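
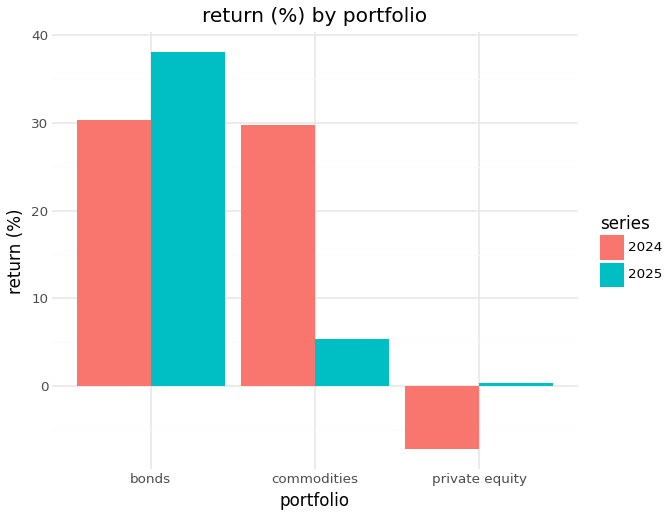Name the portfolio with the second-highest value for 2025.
Top 3 for 2025: bonds ≈ 40, commodities ≈ 5, private equity ≈ 0.

commodities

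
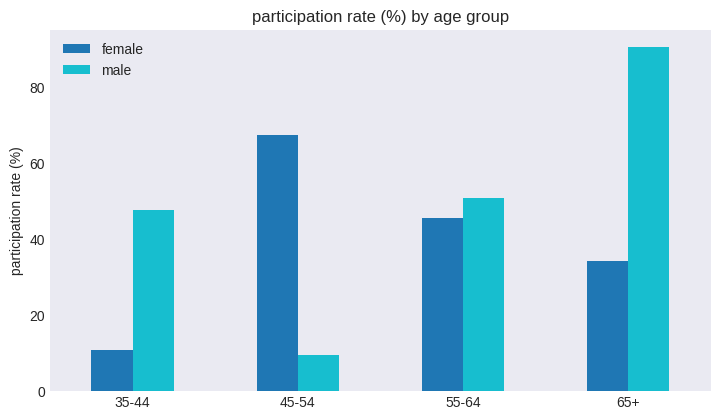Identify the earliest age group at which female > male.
45-54

35-44: female ≈ 10 vs male ≈ 50 (not yet); 45-54: female ≈ 70 vs male ≈ 10 (first crossover).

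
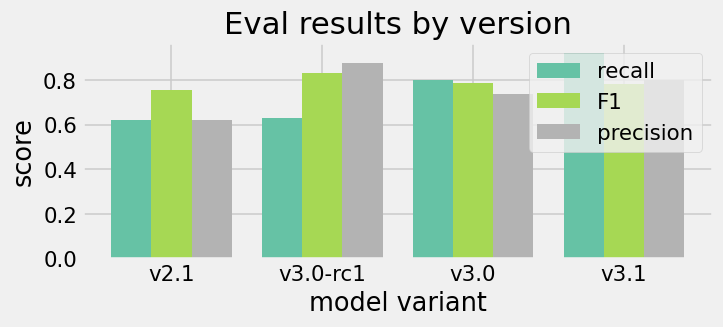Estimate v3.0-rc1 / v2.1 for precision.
v3.0-rc1 ≈ 0.9, v2.1 ≈ 0.6; 0.9/0.6 ≈ 1.5.

≈ 1.5×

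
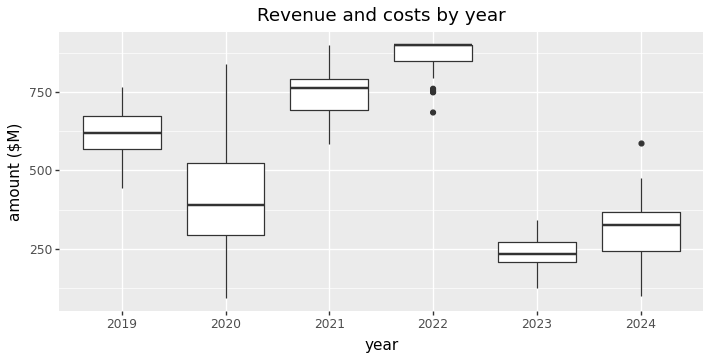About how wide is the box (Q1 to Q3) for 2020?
≈ 200

Q3 ≈ 500, Q1 ≈ 300; IQR ≈ 200.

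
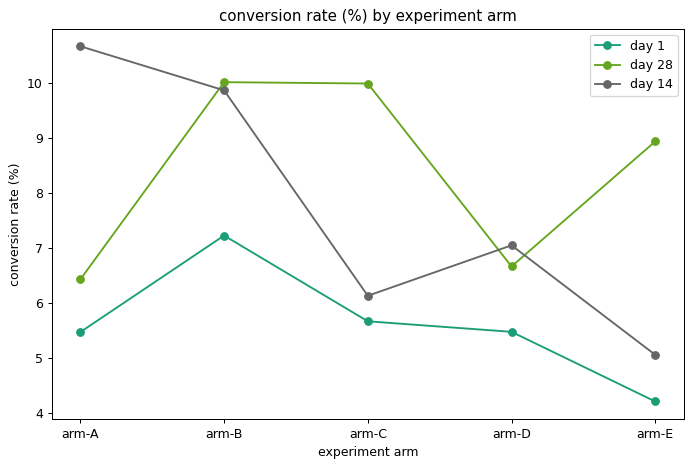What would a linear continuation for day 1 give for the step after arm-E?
Last three: 6, 5, 4 → slope ≈ -1/step → next ≈ 3.

≈ 3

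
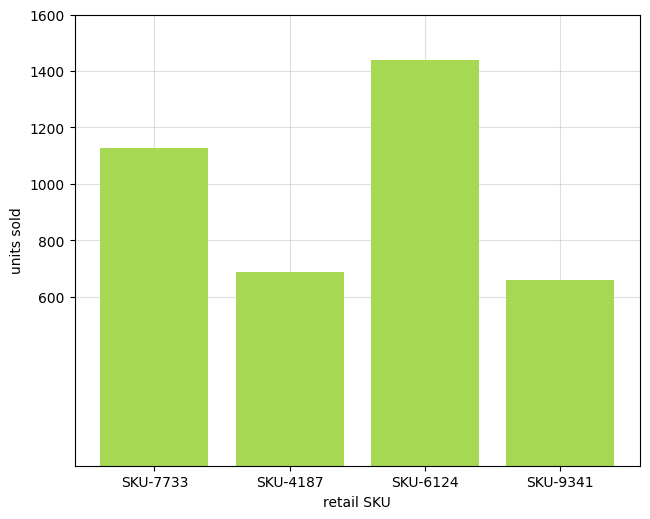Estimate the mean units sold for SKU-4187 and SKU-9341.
≈ 600

(600 + 600) / 2 ≈ 600.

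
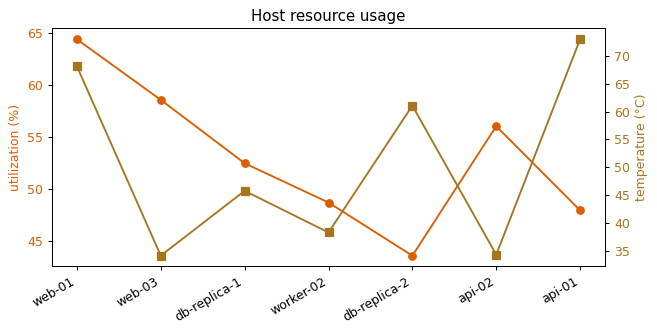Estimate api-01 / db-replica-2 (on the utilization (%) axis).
api-01 ≈ 48, db-replica-2 ≈ 44; 48/44 ≈ 1.09.

≈ 1.09×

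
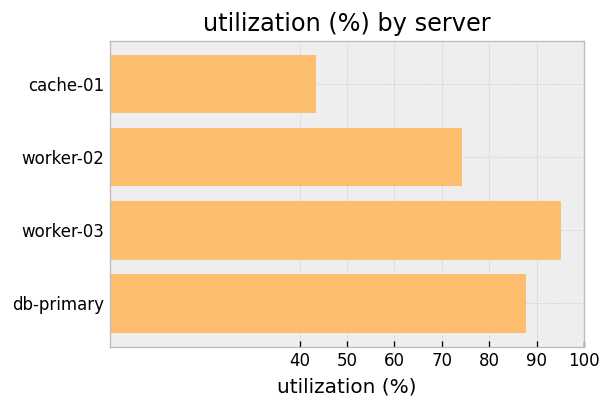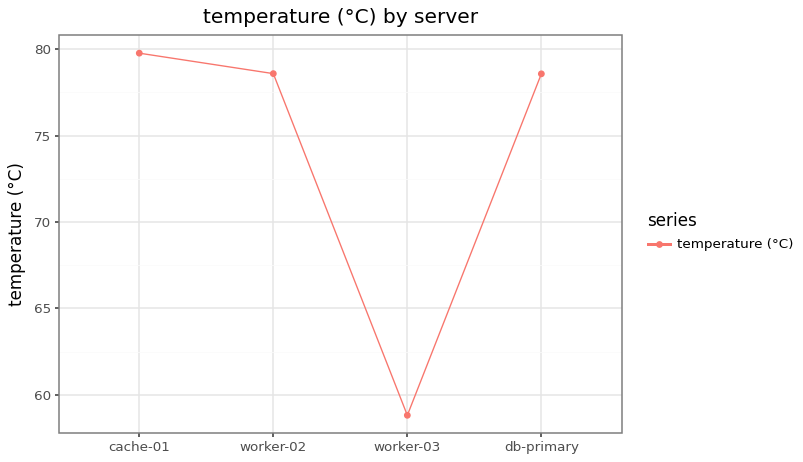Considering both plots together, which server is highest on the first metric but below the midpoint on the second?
Chart 2 median temperature (°C) ≈ 80; below-median servers: worker-03, db-primary. Among those, worker-03 has the highest utilization (%) (≈ 100).

worker-03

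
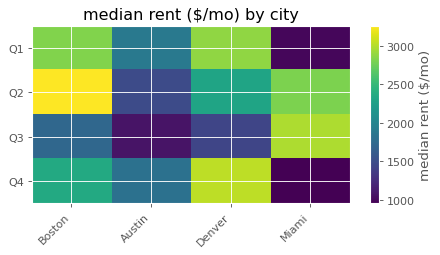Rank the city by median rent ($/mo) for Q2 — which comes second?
Top 3 for Q2: Boston ≈ 3200, Miami ≈ 2800, Denver ≈ 2400.

Miami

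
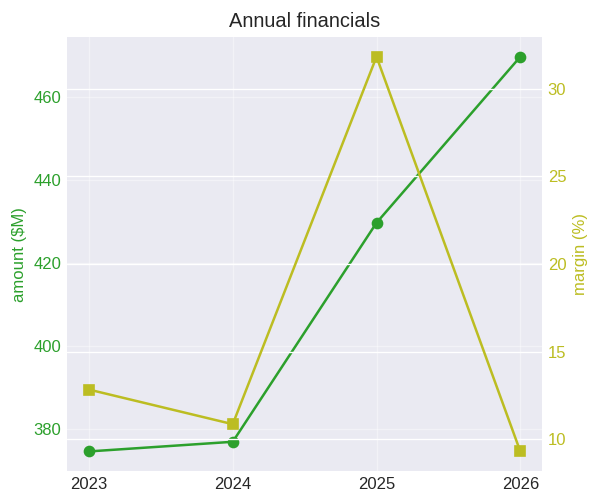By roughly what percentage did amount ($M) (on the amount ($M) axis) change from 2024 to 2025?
≈ +13.2%

2024 ≈ 380, 2025 ≈ 430; (430 − 380) / 380 ≈ +13.2%.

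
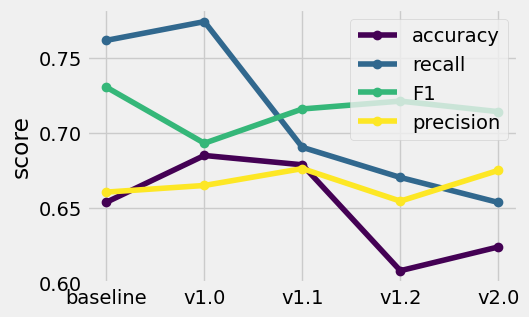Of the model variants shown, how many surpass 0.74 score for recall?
Above 0.74: baseline, v1.0.

2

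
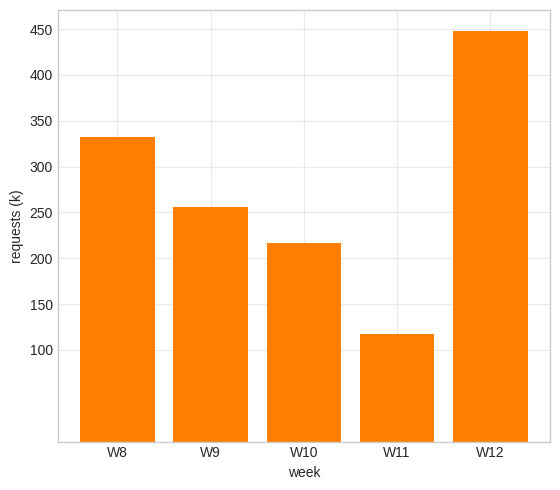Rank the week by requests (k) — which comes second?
W8

Top 3: W12 ≈ 450, W8 ≈ 350, W9 ≈ 250.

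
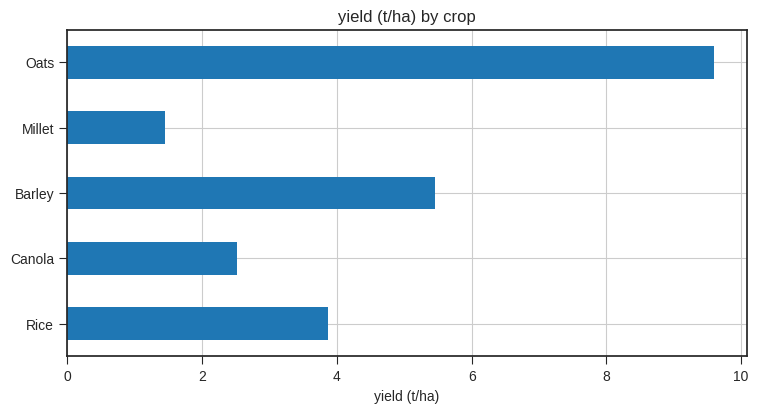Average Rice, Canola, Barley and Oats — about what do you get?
≈ 6

(4 + 3 + 5 + 10) / 4 ≈ 6.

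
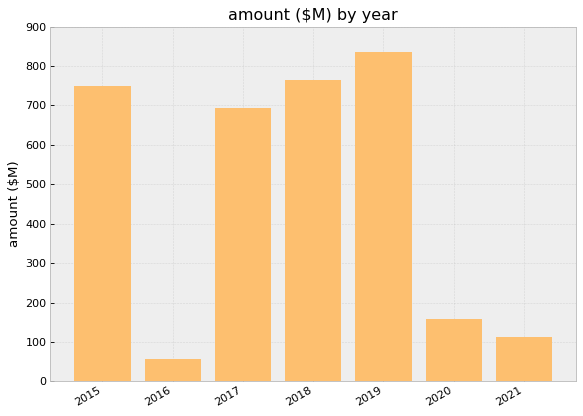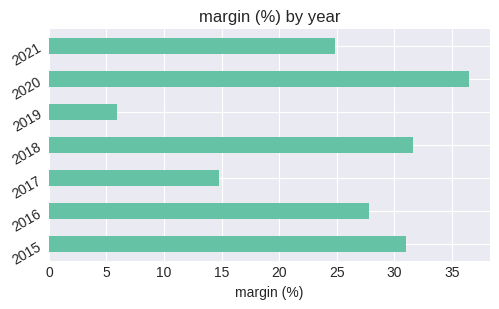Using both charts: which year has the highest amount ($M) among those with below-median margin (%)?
Chart 2 median margin (%) ≈ 30; below-median years: 2017, 2019, 2021. Among those, 2019 has the highest amount ($M) (≈ 800).

2019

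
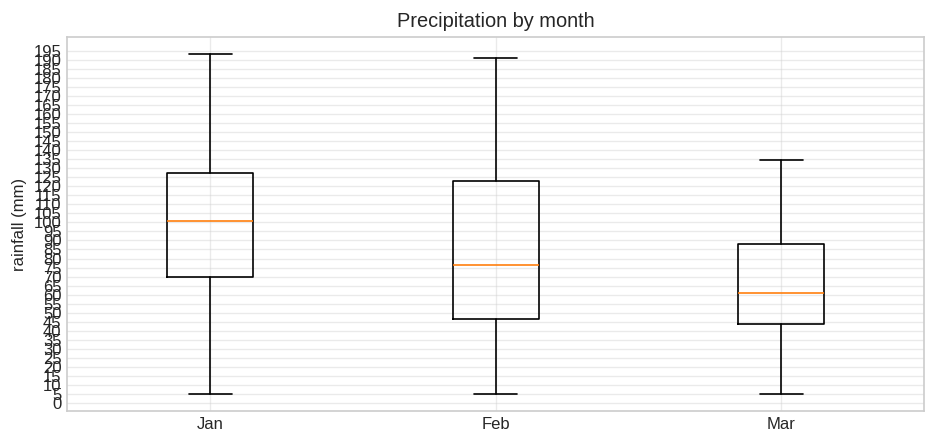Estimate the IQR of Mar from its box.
≈ 45

Q3 ≈ 90, Q1 ≈ 45; IQR ≈ 45.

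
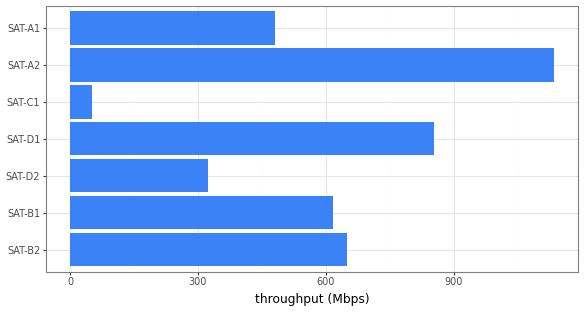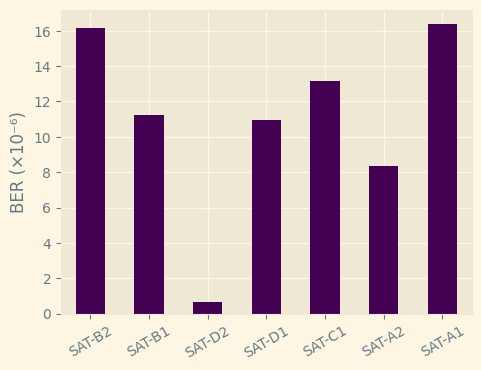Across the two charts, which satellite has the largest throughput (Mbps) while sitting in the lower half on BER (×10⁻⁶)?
Chart 2 median BER (×10⁻⁶) ≈ 12; below-median satellites: SAT-D2, SAT-D1, SAT-A2. Among those, SAT-A2 has the highest throughput (Mbps) (≈ 1200).

SAT-A2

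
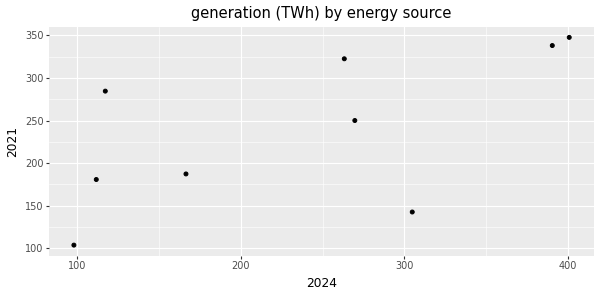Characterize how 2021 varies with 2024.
Points are positively correlated; moderate (|r| ≈ 0.6).

positive, moderate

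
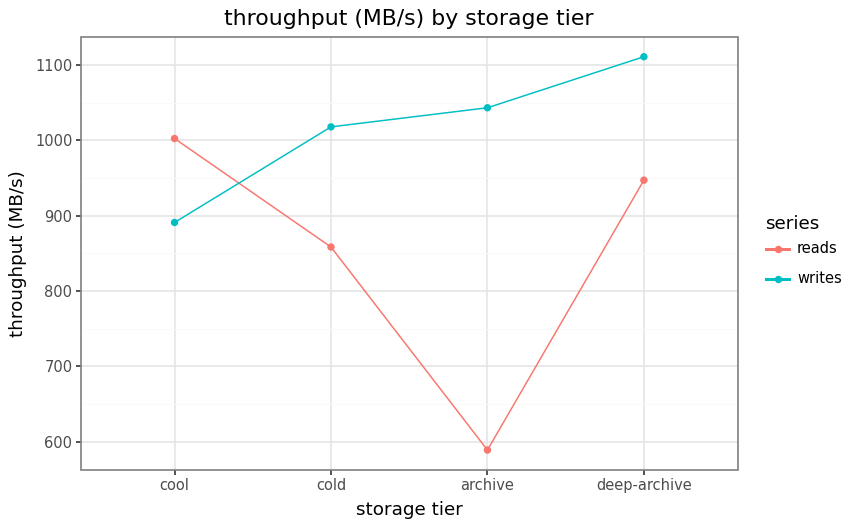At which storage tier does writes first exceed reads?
cool: writes ≈ 900 vs reads ≈ 1000 (not yet); cold: writes ≈ 1000 vs reads ≈ 850 (first crossover).

cold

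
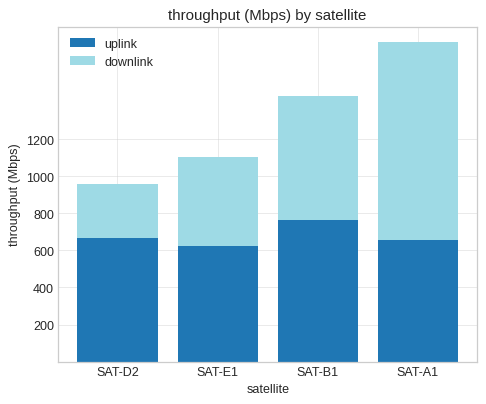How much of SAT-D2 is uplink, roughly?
uplink top ≈ 600, bottom ≈ 0; segment ≈ 600.

≈ 600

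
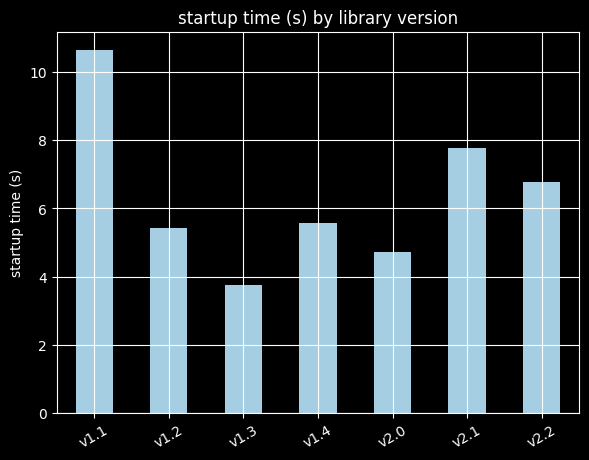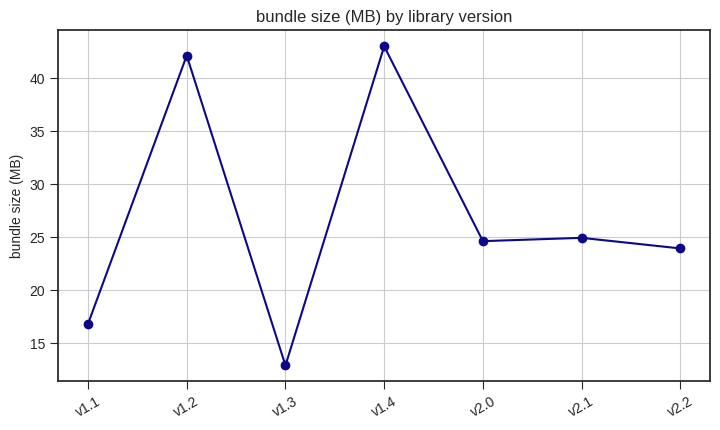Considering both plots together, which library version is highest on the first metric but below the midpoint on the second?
v1.1

Chart 2 median bundle size (MB) ≈ 25; below-median library versions: v1.1, v1.3, v2.2. Among those, v1.1 has the highest startup time (s) (≈ 11).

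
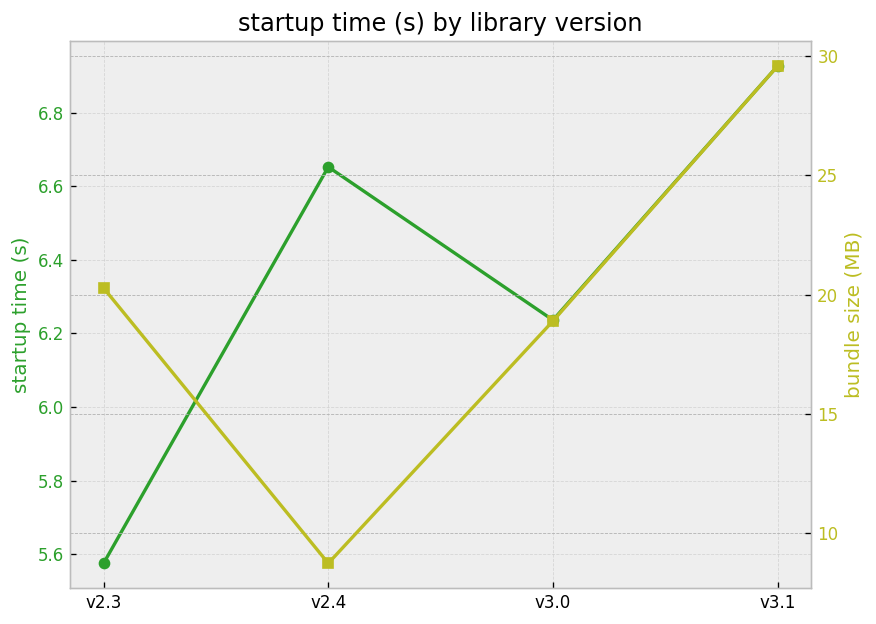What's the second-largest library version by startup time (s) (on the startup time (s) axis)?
v2.4

Top 3 (on the startup time (s) axis): v3.1 ≈ 7.0, v2.4 ≈ 6.6, v3.0 ≈ 6.2.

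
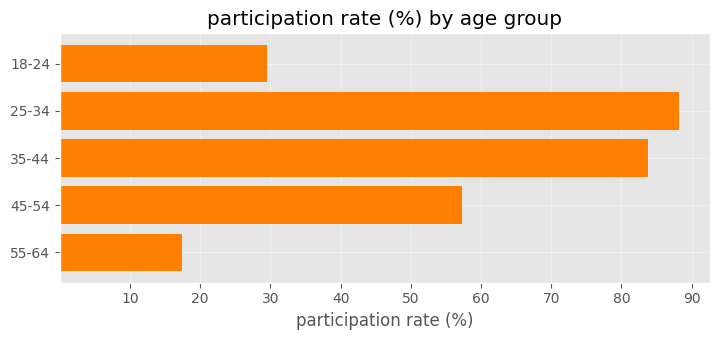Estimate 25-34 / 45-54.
≈ 1.5×

25-34 ≈ 90, 45-54 ≈ 60; 90/60 ≈ 1.5.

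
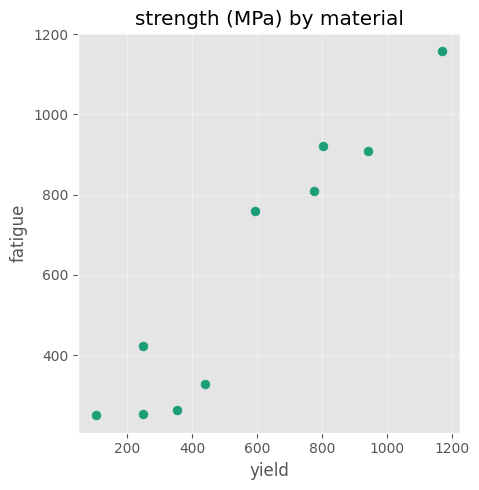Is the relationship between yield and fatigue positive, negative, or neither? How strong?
Points are positively correlated; strong (|r| ≈ 1.0).

positive, strong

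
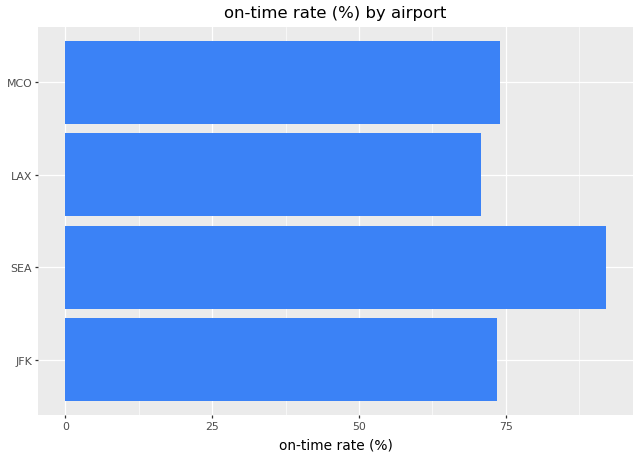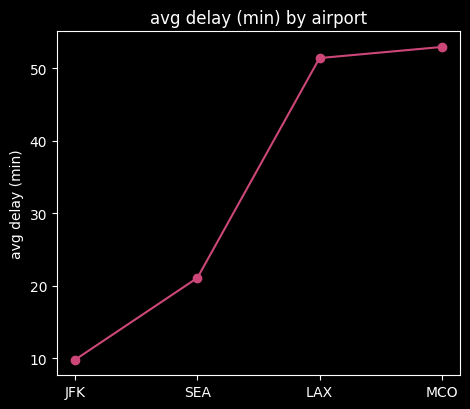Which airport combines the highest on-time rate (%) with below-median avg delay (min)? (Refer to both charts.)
SEA

Chart 2 median avg delay (min) ≈ 35; below-median airports: JFK, SEA. Among those, SEA has the highest on-time rate (%) (≈ 90).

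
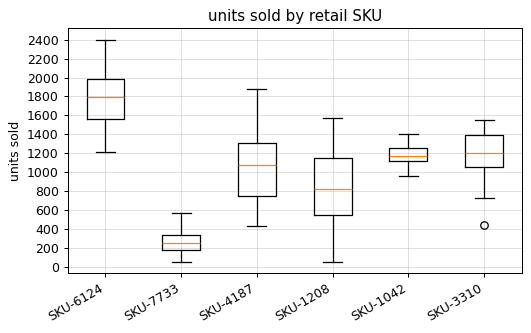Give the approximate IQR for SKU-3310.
Q3 ≈ 1400, Q1 ≈ 1000; IQR ≈ 400.

≈ 400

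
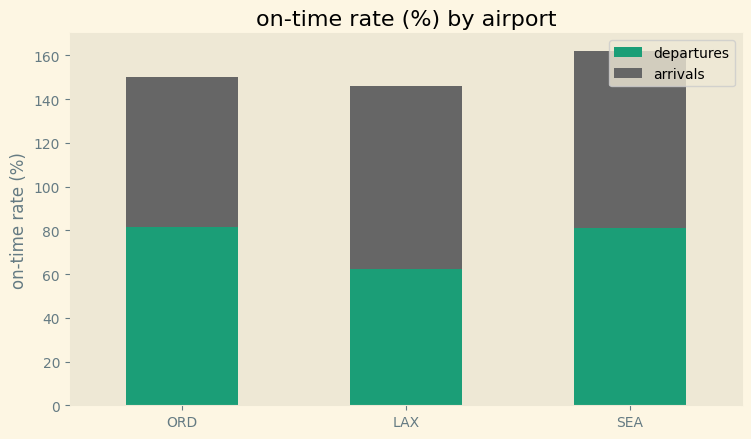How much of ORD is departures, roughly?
departures top ≈ 80, bottom ≈ 0; segment ≈ 80.

≈ 80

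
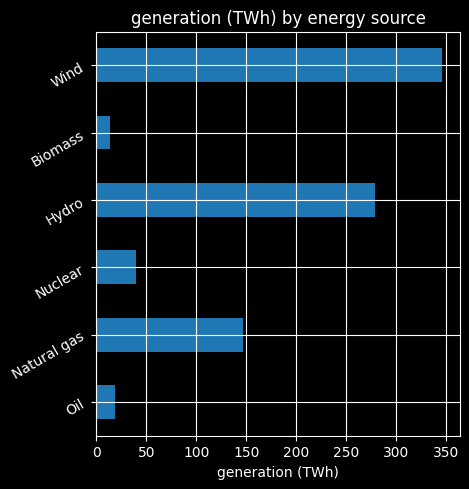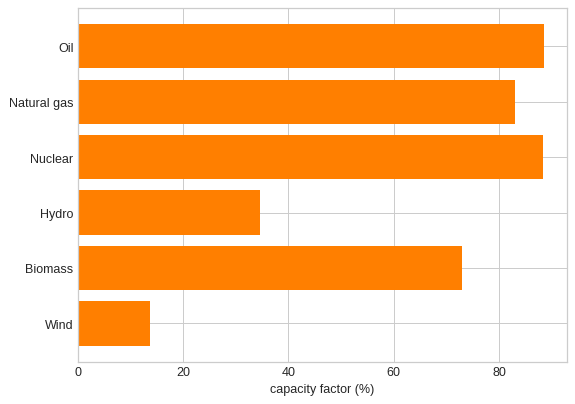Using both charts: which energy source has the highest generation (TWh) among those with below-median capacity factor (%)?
Wind

Chart 2 median capacity factor (%) ≈ 80; below-median energy sources: Hydro, Biomass, Wind. Among those, Wind has the highest generation (TWh) (≈ 350).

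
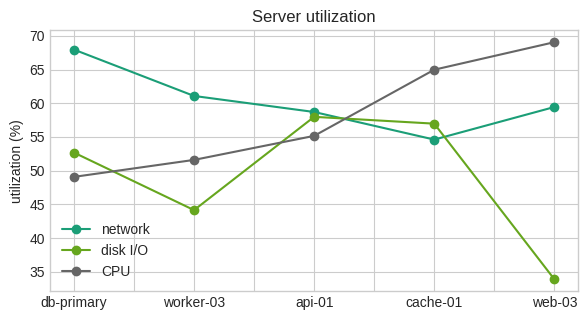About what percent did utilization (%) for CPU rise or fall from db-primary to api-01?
db-primary ≈ 50, api-01 ≈ 55; (55 − 50) / 50 ≈ +10%.

≈ +10%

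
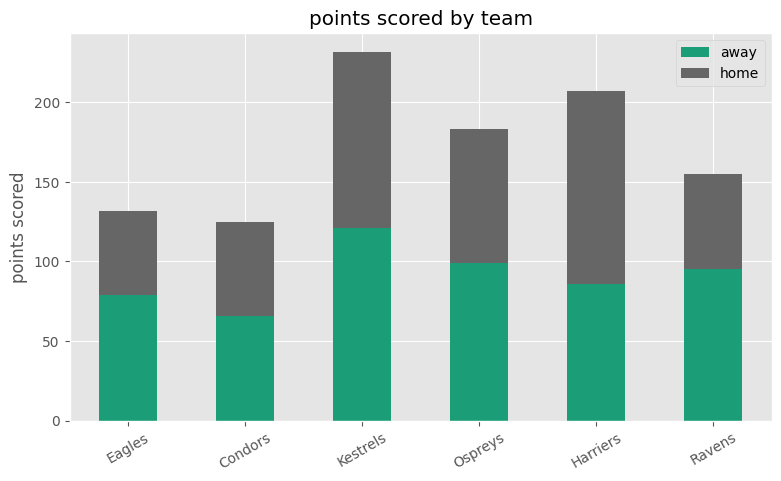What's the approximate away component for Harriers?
≈ 80

away top ≈ 80, bottom ≈ 0; segment ≈ 80.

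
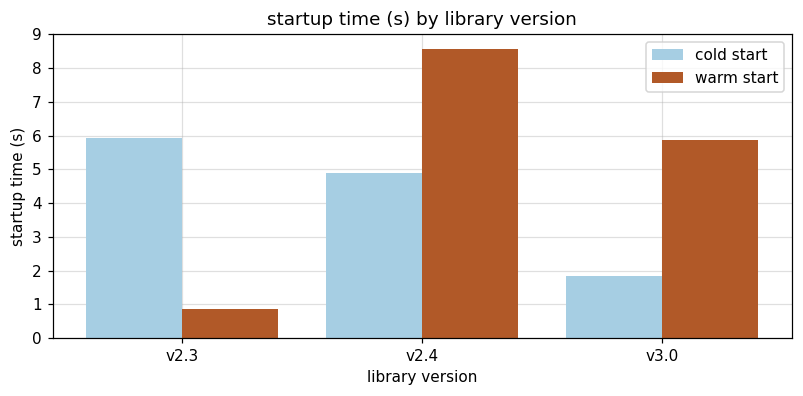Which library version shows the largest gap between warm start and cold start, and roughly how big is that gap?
v2.3: warm start ≈ 1, cold start ≈ 6 → gap ≈ 5. Next-largest (v3.0) is only ≈ 4.

v2.3, ≈ 5 s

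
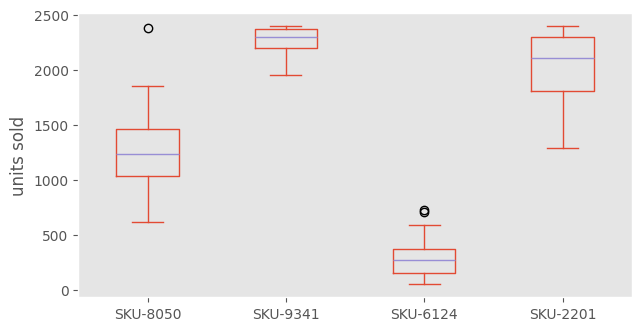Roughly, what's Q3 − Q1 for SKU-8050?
Q3 ≈ 1400, Q1 ≈ 1000; IQR ≈ 400.

≈ 400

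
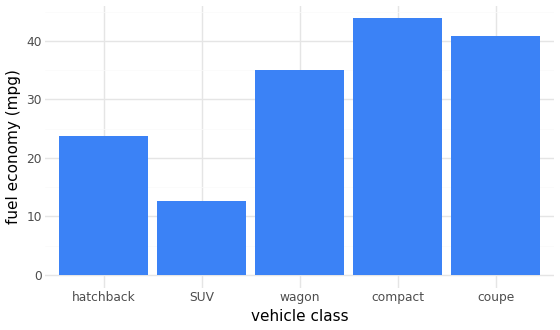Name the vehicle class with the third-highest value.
Top 4: compact ≈ 45, coupe ≈ 40, wagon ≈ 35, hatchback ≈ 25.

wagon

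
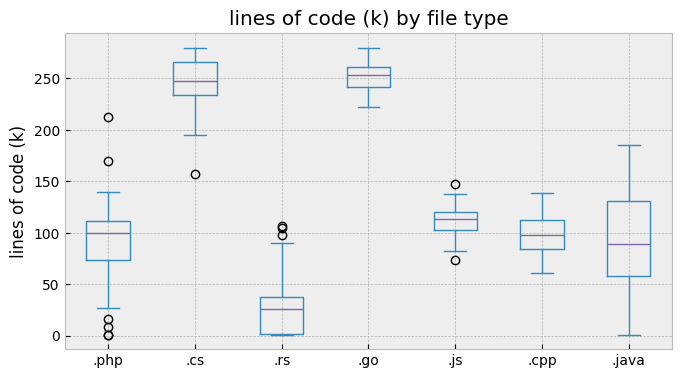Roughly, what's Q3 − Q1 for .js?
Q3 ≈ 120, Q1 ≈ 100; IQR ≈ 20.

≈ 20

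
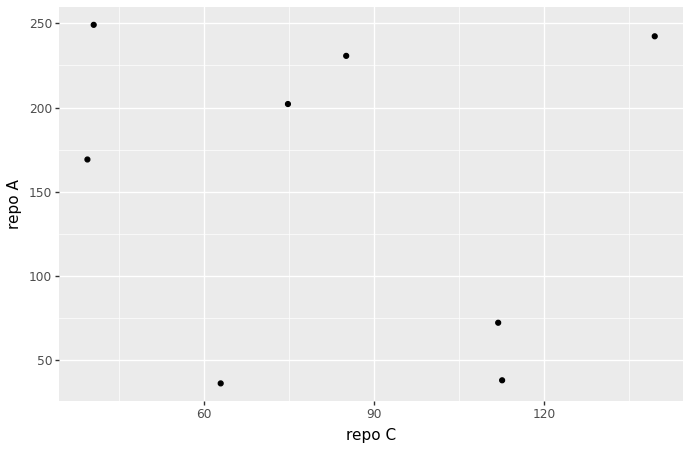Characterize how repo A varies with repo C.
no clear correlation

Points are roughly uncorrelated; weak (|r| ≈ 0.1).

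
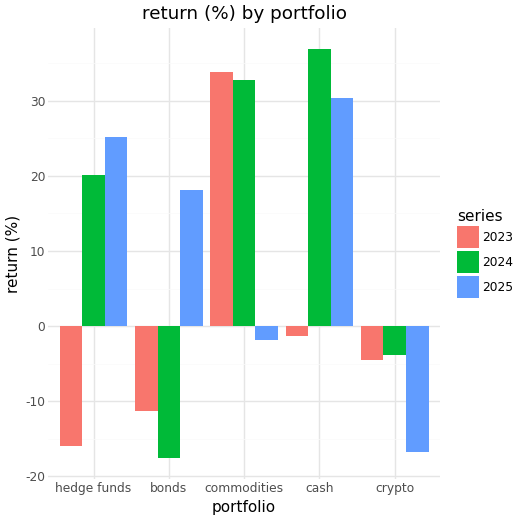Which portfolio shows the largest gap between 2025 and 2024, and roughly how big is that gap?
bonds: 2025 ≈ 20, 2024 ≈ -20 → gap ≈ 40. Next-largest (commodities) is only ≈ 35.

bonds, ≈ 40 %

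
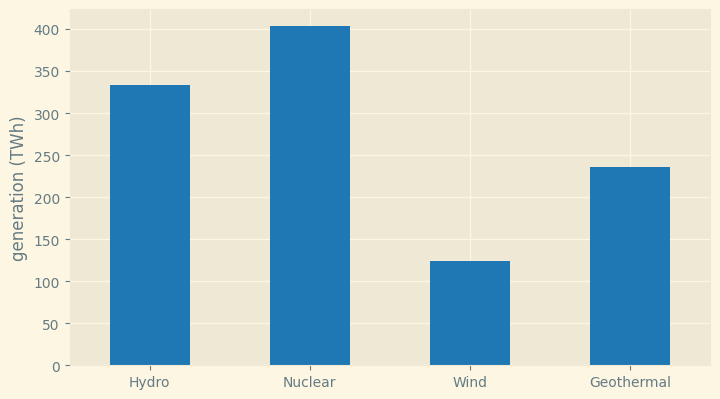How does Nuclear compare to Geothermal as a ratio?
≈ 1.6×

Nuclear ≈ 400, Geothermal ≈ 250; 400/250 ≈ 1.6.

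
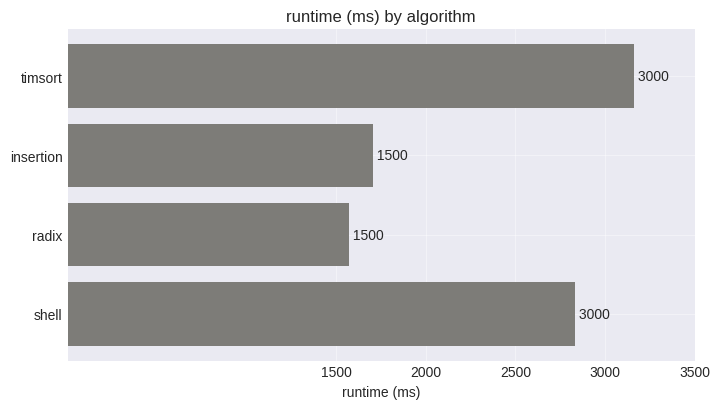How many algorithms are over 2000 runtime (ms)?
2

Above 2000: timsort, shell.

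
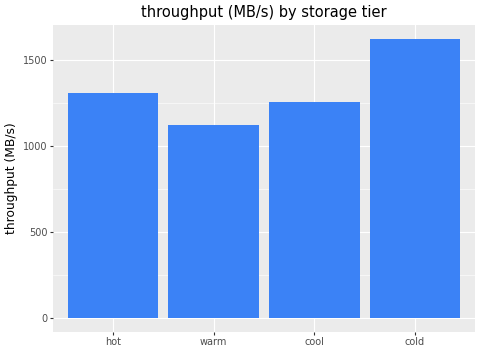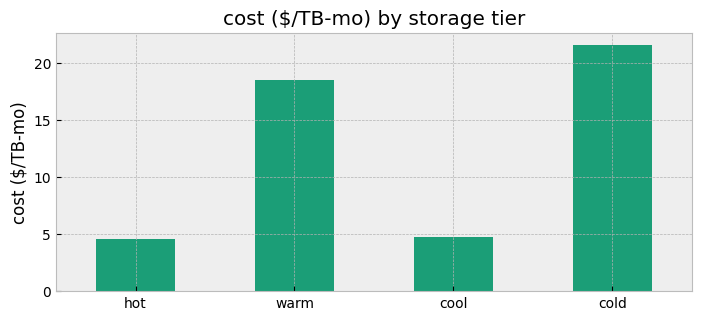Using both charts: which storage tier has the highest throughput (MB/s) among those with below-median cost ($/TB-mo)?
Chart 2 median cost ($/TB-mo) ≈ 12; below-median storage tiers: hot, cool. Among those, hot has the highest throughput (MB/s) (≈ 1400).

hot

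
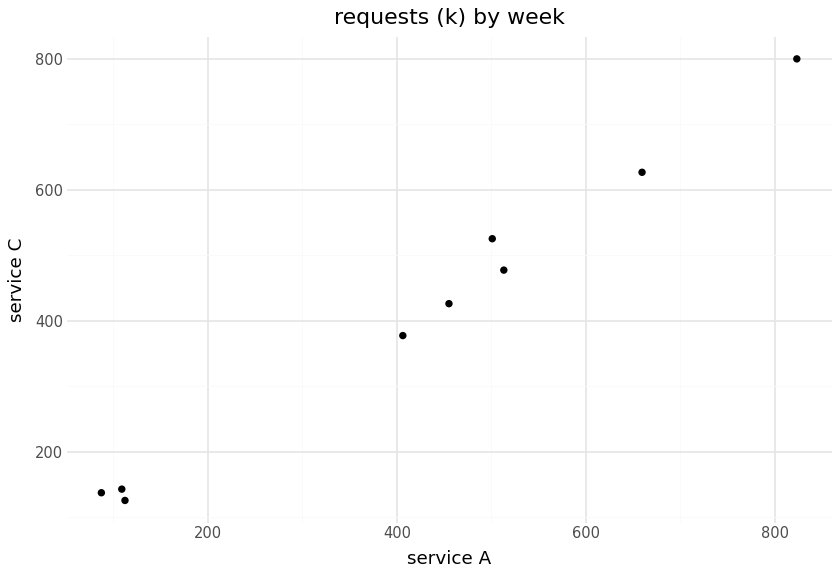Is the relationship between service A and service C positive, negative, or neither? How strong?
Points are positively correlated; strong (|r| ≈ 1.0).

positive, strong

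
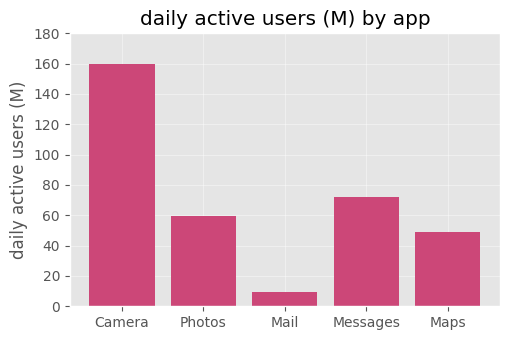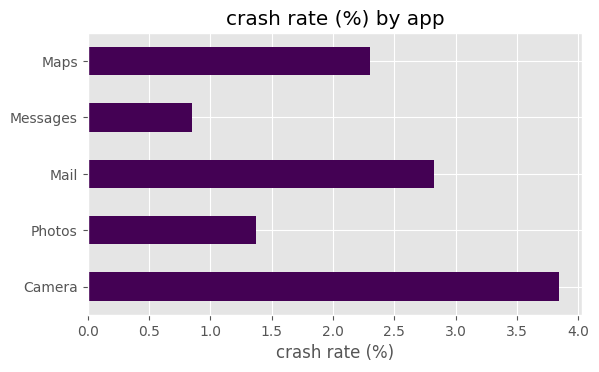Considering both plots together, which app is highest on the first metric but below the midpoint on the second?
Messages

Chart 2 median crash rate (%) ≈ 2.5; below-median apps: Photos, Messages. Among those, Messages has the highest daily active users (M) (≈ 80).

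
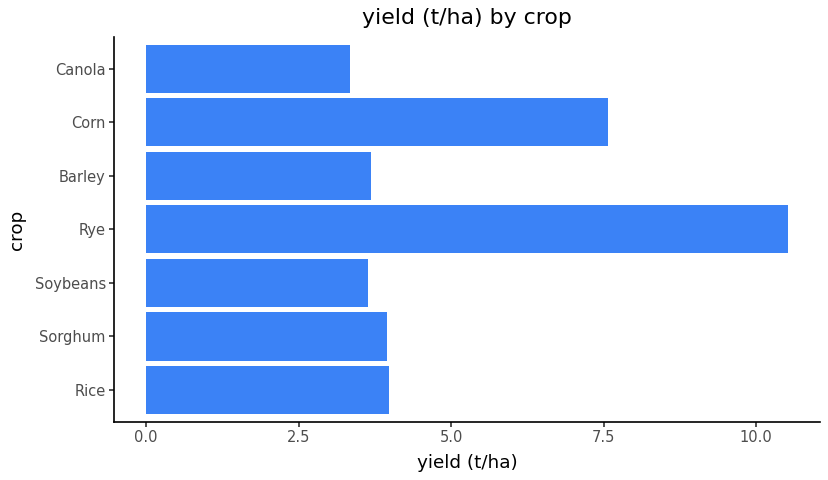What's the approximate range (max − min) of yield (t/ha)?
≈ 8

Max Rye ≈ 11, min Canola ≈ 3; range ≈ 8.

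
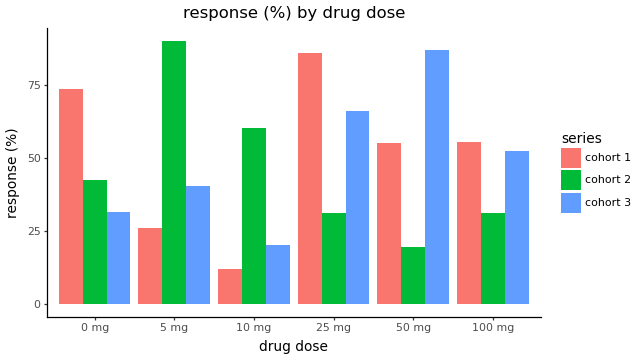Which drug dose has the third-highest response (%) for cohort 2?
Top 4 for cohort 2: 5 mg ≈ 90, 10 mg ≈ 60, 0 mg ≈ 40, 100 mg ≈ 30.

0 mg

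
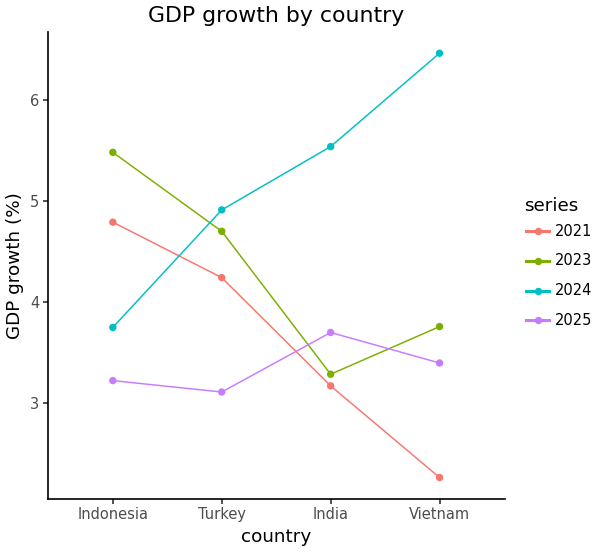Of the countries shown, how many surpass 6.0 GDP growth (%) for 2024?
Above 6.0: Vietnam.

1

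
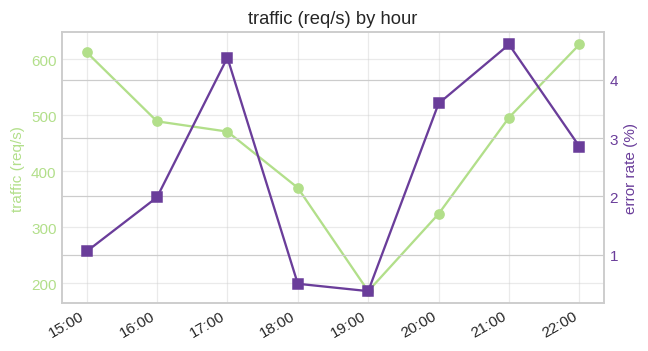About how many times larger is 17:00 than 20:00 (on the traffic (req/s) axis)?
≈ 1.5×

17:00 ≈ 450, 20:00 ≈ 300; 450/300 ≈ 1.5.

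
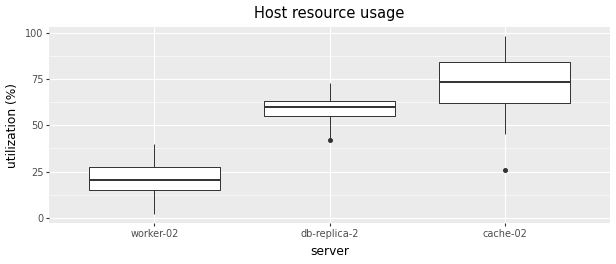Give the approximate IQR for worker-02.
≈ 10

Q3 ≈ 25, Q1 ≈ 15; IQR ≈ 10.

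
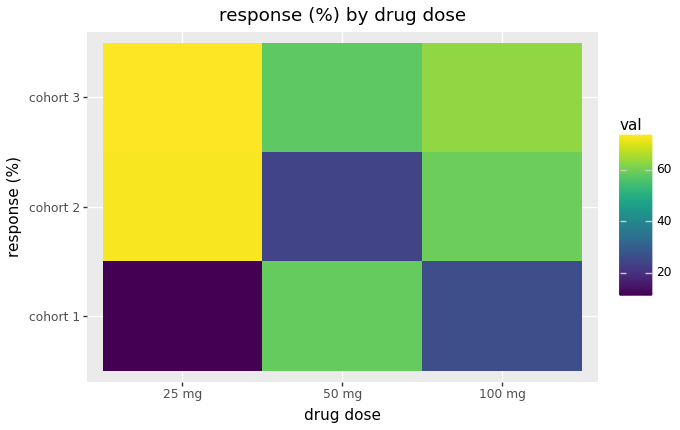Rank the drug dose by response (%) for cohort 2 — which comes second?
100 mg

Top 3 for cohort 2: 25 mg ≈ 70, 100 mg ≈ 60, 50 mg ≈ 20.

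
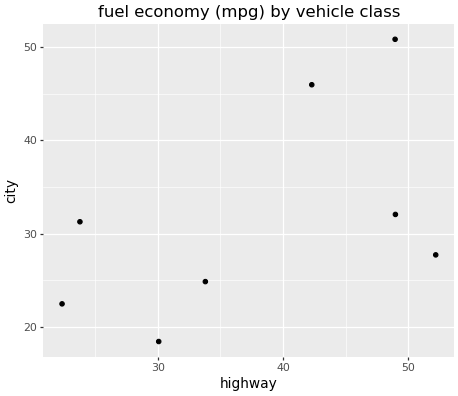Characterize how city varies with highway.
Points are positively correlated; moderate (|r| ≈ 0.5).

positive, moderate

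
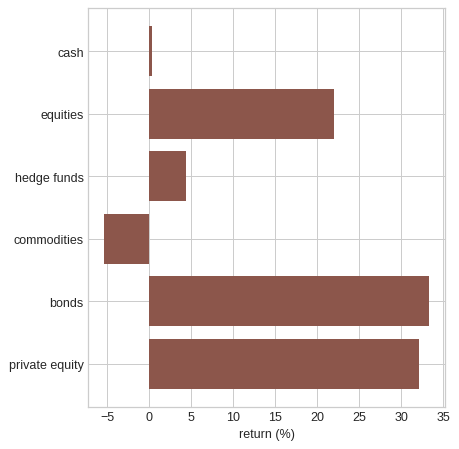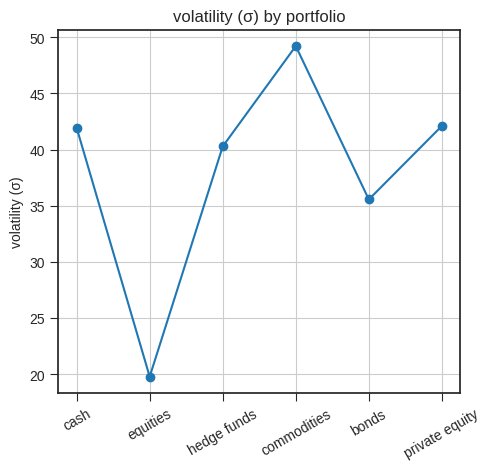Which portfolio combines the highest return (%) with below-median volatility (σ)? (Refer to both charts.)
bonds

Chart 2 median volatility (σ) ≈ 40; below-median portfolios: equities, hedge funds, bonds. Among those, bonds has the highest return (%) (≈ 35).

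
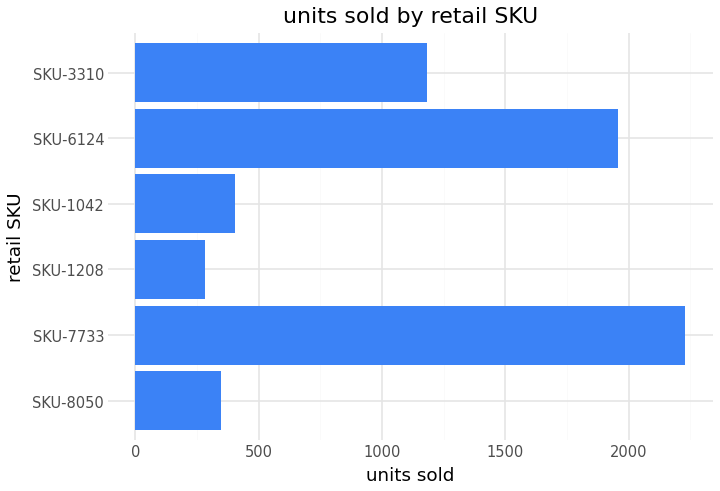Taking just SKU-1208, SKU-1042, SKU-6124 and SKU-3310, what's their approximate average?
≈ 950

(200 + 400 + 2000 + 1200) / 4 ≈ 950.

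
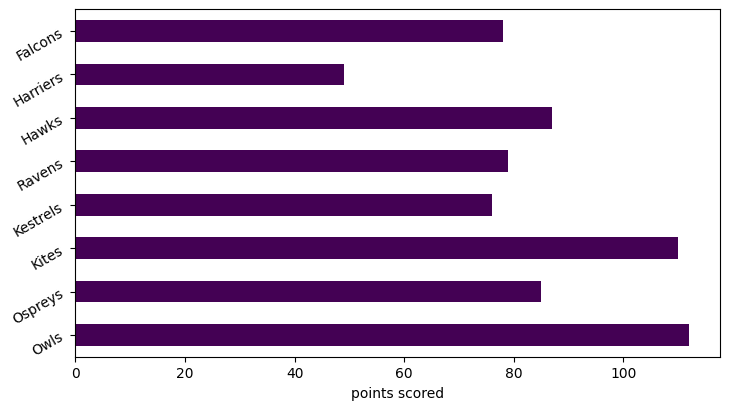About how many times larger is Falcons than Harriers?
≈ 1.6×

Falcons ≈ 80, Harriers ≈ 50; 80/50 ≈ 1.6.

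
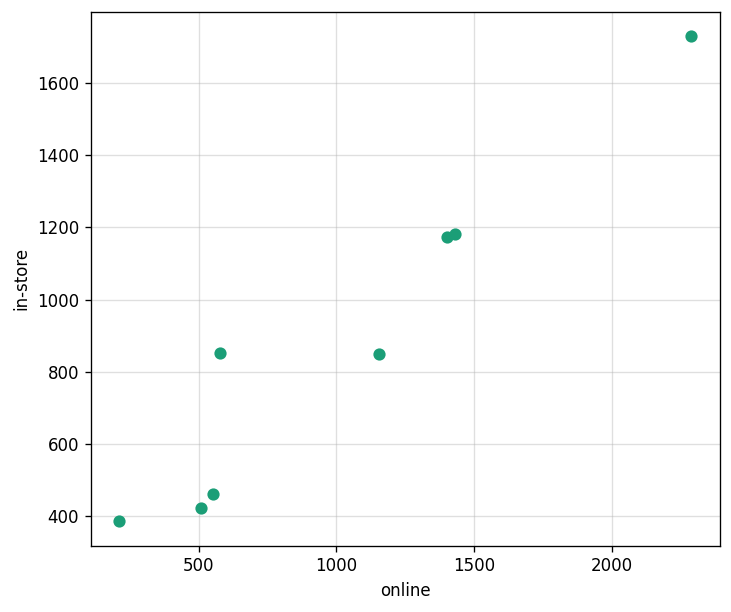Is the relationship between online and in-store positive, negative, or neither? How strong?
Points are positively correlated; strong (|r| ≈ 1.0).

positive, strong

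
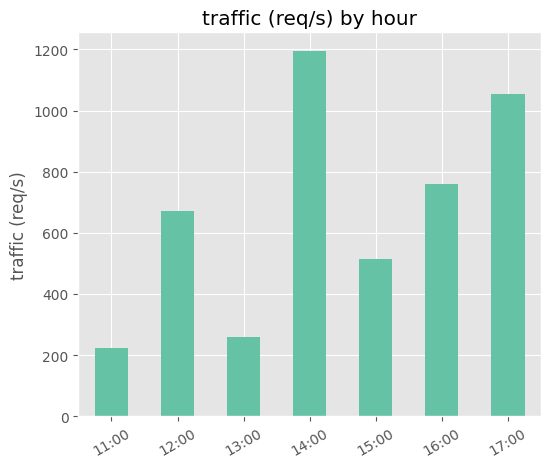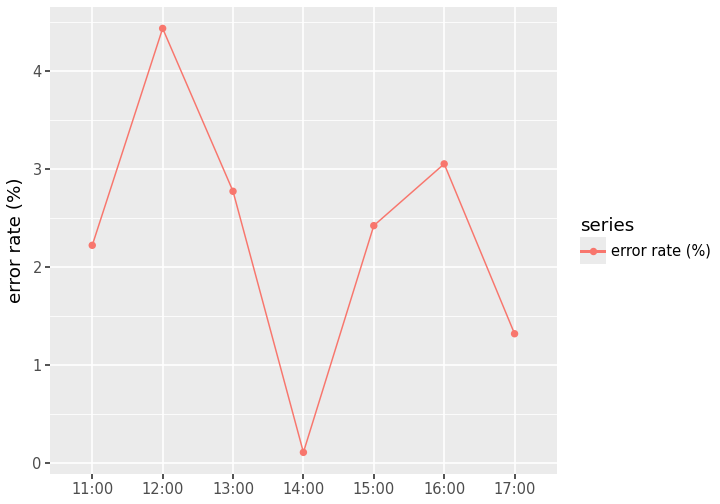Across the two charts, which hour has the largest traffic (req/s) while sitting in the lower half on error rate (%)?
Chart 2 median error rate (%) ≈ 2.5; below-median hours: 11:00, 14:00, 17:00. Among those, 14:00 has the highest traffic (req/s) (≈ 1200).

14:00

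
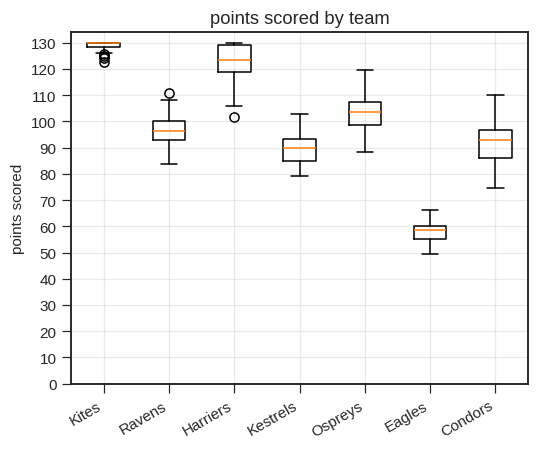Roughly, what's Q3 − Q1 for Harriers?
≈ 10

Q3 ≈ 130, Q1 ≈ 120; IQR ≈ 10.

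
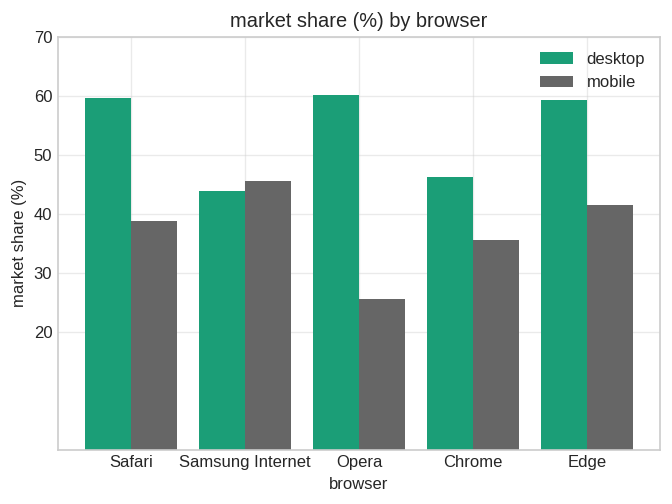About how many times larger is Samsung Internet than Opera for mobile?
≈ 1.67×

Samsung Internet ≈ 50, Opera ≈ 30; 50/30 ≈ 1.67.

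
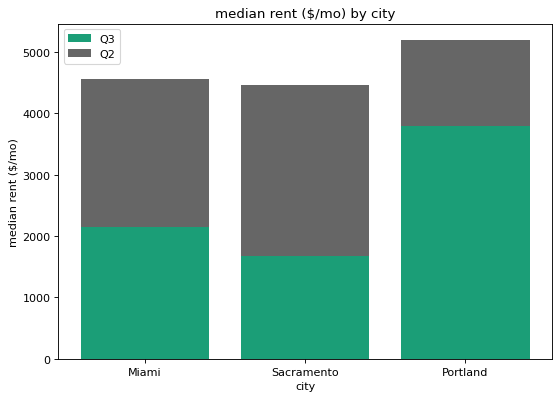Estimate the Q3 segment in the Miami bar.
≈ 2000

Q3 top ≈ 2000, bottom ≈ 0; segment ≈ 2000.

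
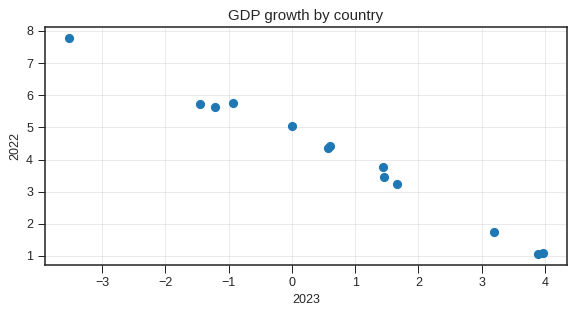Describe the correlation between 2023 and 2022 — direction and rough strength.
Points are negatively correlated; strong (|r| ≈ 1.0).

negative, strong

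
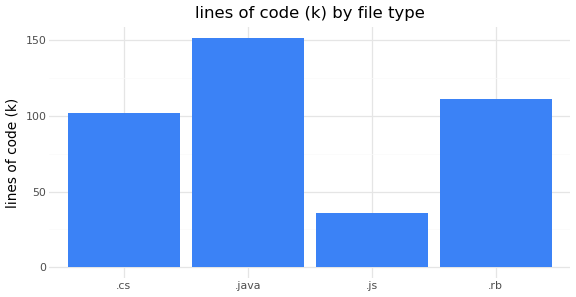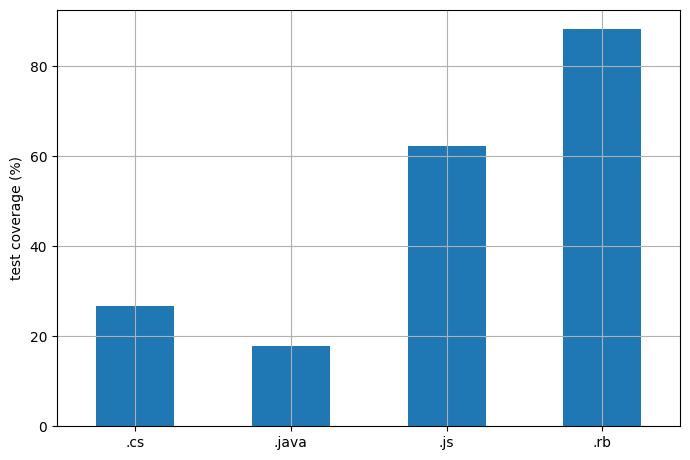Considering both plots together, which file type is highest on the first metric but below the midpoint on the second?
.java

Chart 2 median test coverage (%) ≈ 40; below-median file types: .cs, .java. Among those, .java has the highest lines of code (k) (≈ 160).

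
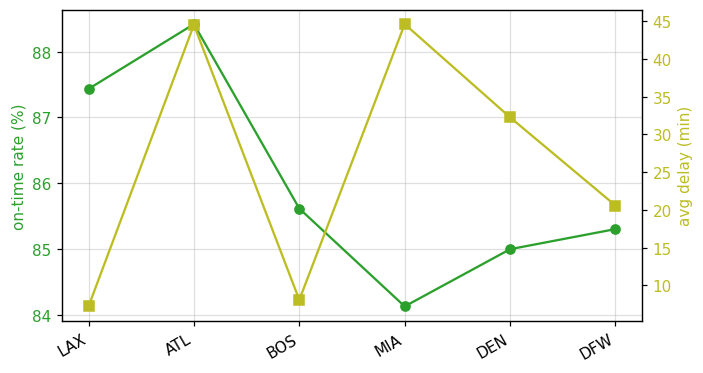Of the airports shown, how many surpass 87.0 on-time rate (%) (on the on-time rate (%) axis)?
Above 87.0: LAX, ATL.

2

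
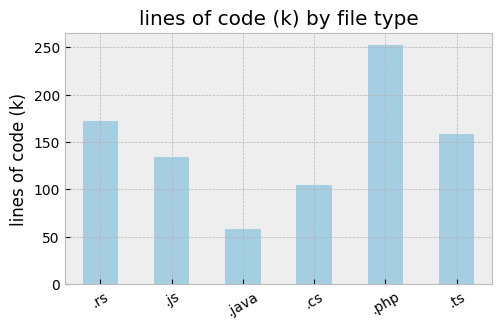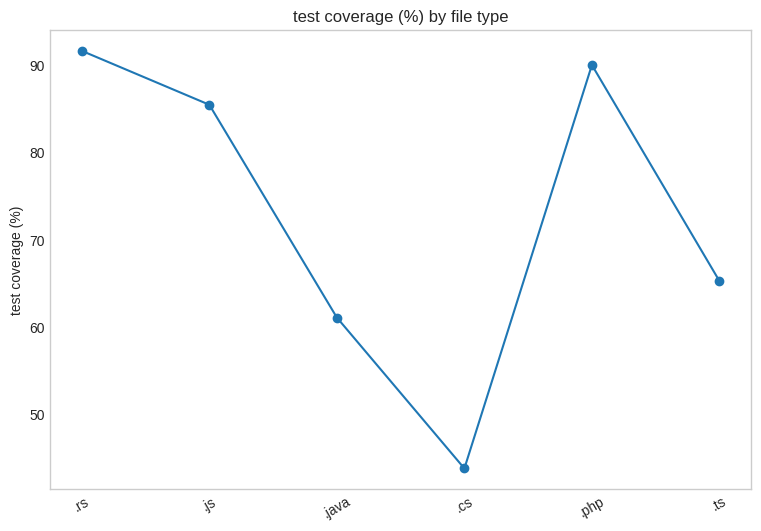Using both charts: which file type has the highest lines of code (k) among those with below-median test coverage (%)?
.ts

Chart 2 median test coverage (%) ≈ 80; below-median file types: .java, .cs, .ts. Among those, .ts has the highest lines of code (k) (≈ 150).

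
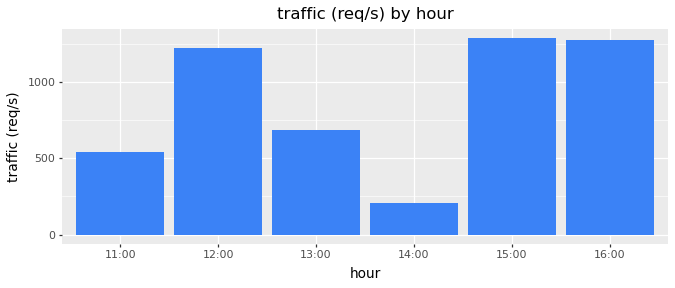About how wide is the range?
≈ 1000

Max 15:00 ≈ 1200, min 14:00 ≈ 200; range ≈ 1000.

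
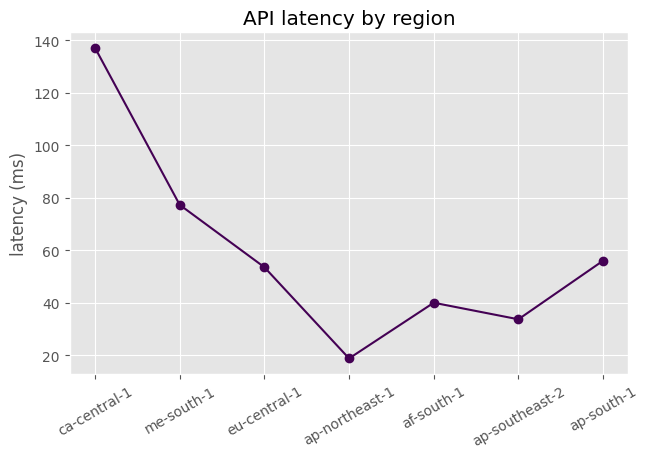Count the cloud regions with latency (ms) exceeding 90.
Above 90: ca-central-1.

1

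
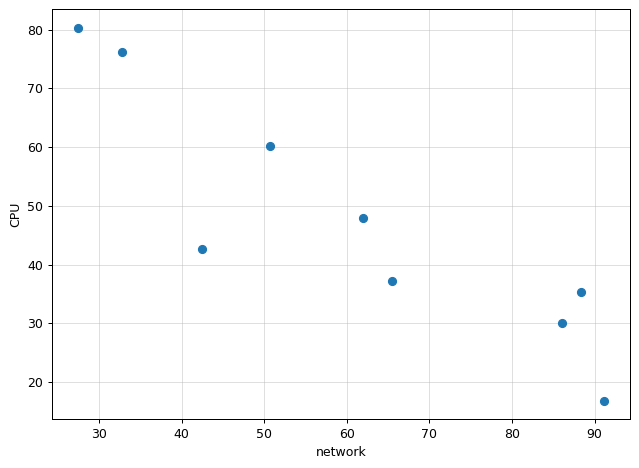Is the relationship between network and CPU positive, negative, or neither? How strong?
Points are negatively correlated; strong (|r| ≈ 0.9).

negative, strong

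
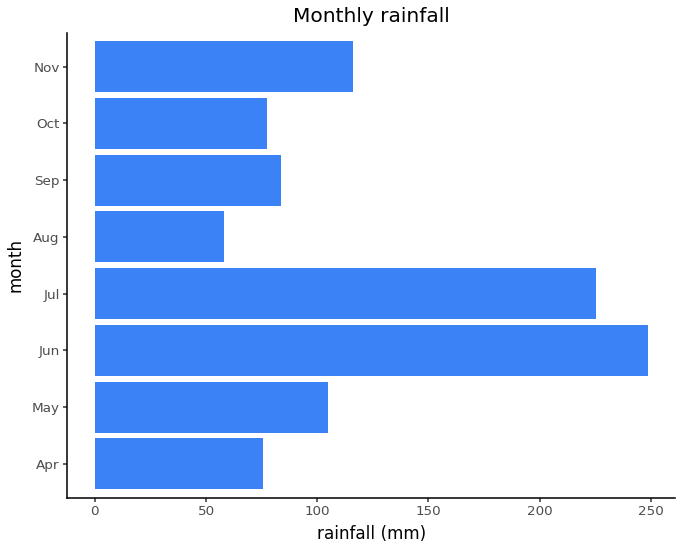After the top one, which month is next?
Top 3: Jun ≈ 250, Jul ≈ 225, Nov ≈ 125.

Jul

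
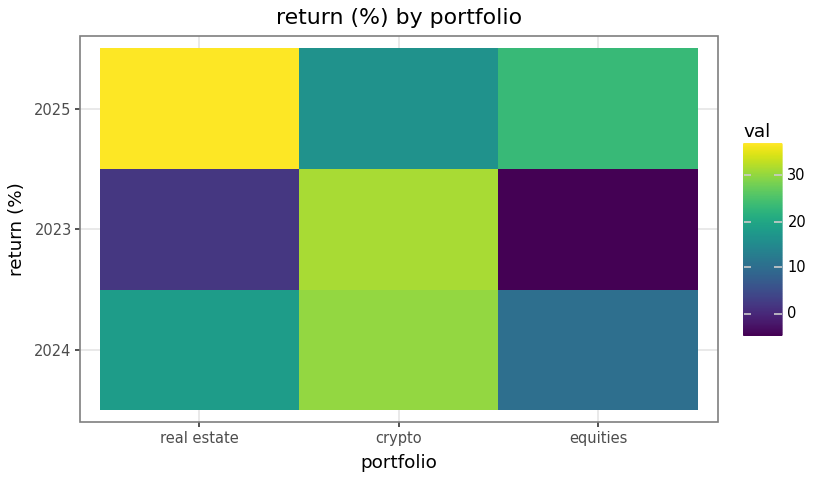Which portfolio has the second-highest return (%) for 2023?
real estate

Top 3 for 2023: crypto ≈ 30, real estate ≈ 0, equities ≈ -5.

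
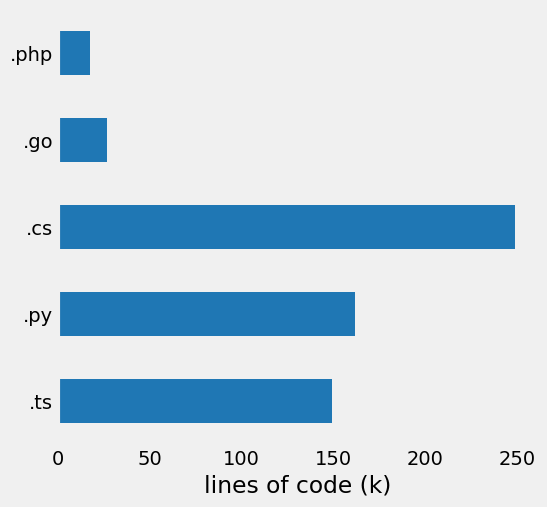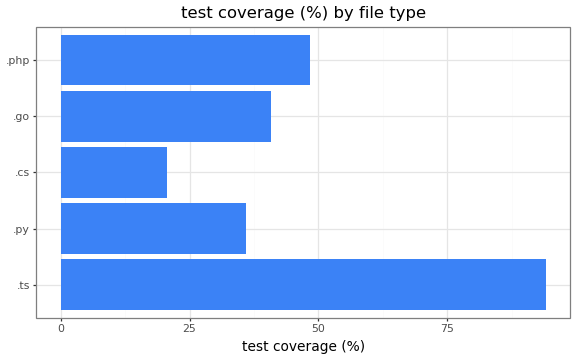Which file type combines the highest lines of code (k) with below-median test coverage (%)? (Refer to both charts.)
Chart 2 median test coverage (%) ≈ 40; below-median file types: .py, .cs. Among those, .cs has the highest lines of code (k) (≈ 250).

.cs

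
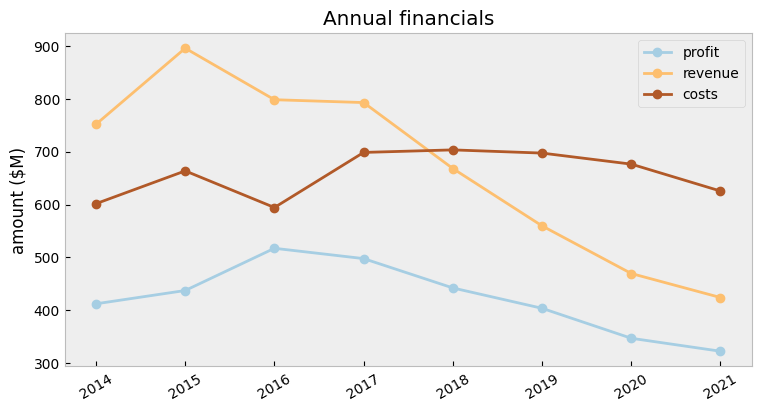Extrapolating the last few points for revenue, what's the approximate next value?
≈ 325

Last three: 550, 450, 400 → slope ≈ -75/step → next ≈ 325.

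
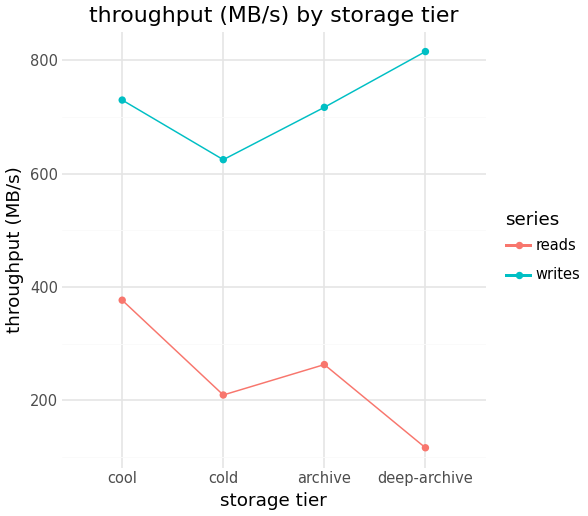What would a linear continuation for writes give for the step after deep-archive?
≈ 900

Last three: 600, 700, 800 → slope ≈ 100/step → next ≈ 900.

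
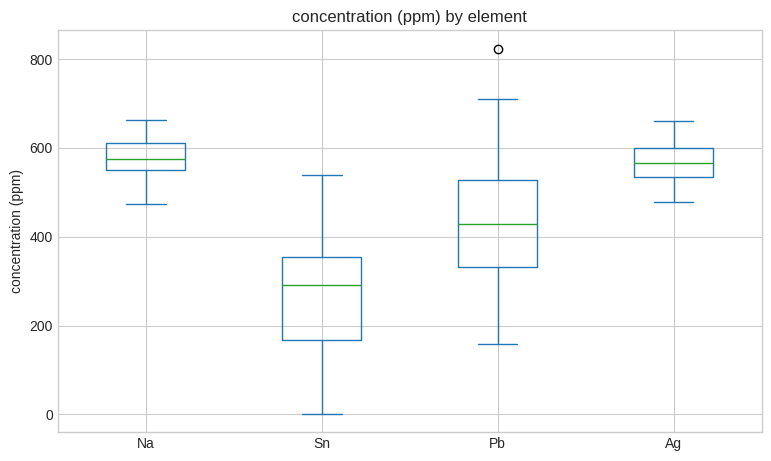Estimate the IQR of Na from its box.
Q3 ≈ 600, Q1 ≈ 550; IQR ≈ 50.

≈ 50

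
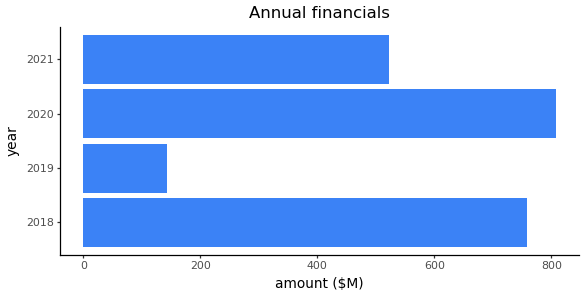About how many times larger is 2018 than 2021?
2018 ≈ 800, 2021 ≈ 500; 800/500 ≈ 1.6.

≈ 1.6×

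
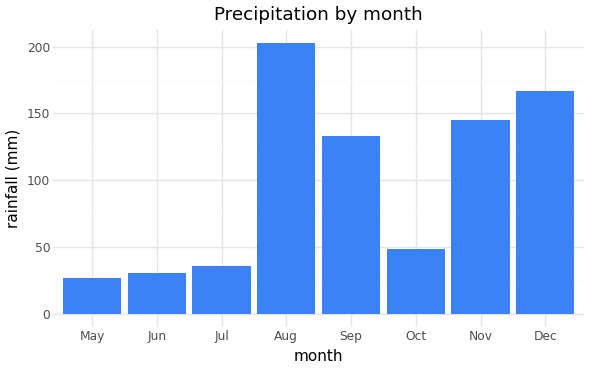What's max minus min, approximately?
≈ 180

Max Aug ≈ 200, min May ≈ 20; range ≈ 180.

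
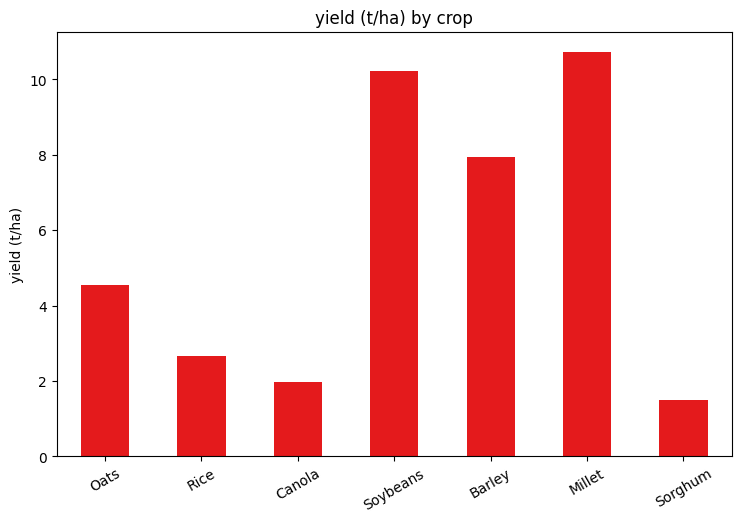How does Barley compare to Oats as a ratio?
≈ 1.6×

Barley ≈ 8, Oats ≈ 5; 8/5 ≈ 1.6.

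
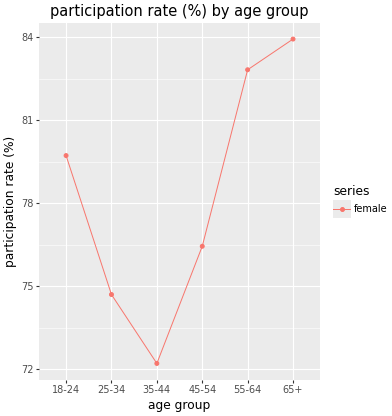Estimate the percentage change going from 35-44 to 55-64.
35-44 ≈ 72, 55-64 ≈ 83; (83 − 72) / 72 ≈ +15.3%.

≈ +15.3%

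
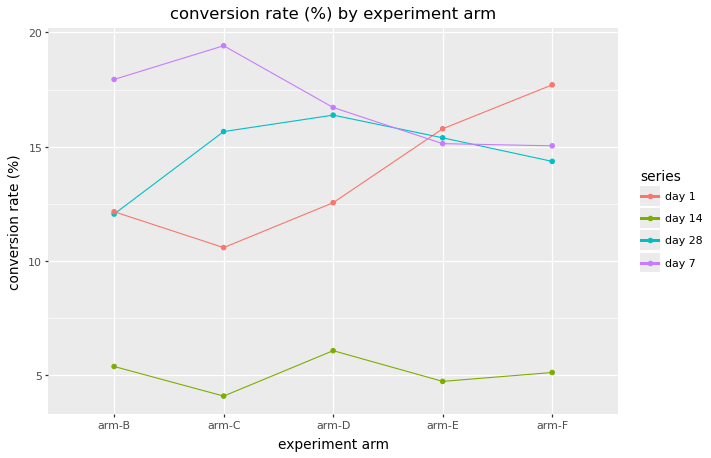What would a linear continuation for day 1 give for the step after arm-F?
≈ 21

Last three: 12, 16, 18 → slope ≈ 3/step → next ≈ 21.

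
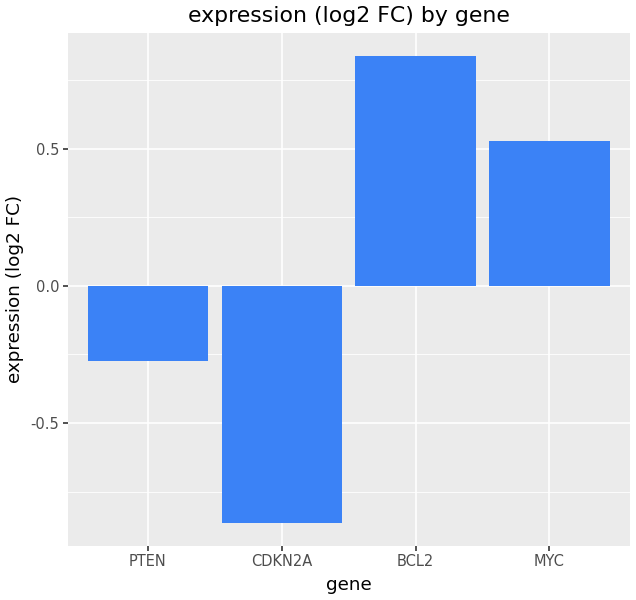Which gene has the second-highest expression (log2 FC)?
MYC

Top 3: BCL2 ≈ 0.8, MYC ≈ 0.6, PTEN ≈ -0.2.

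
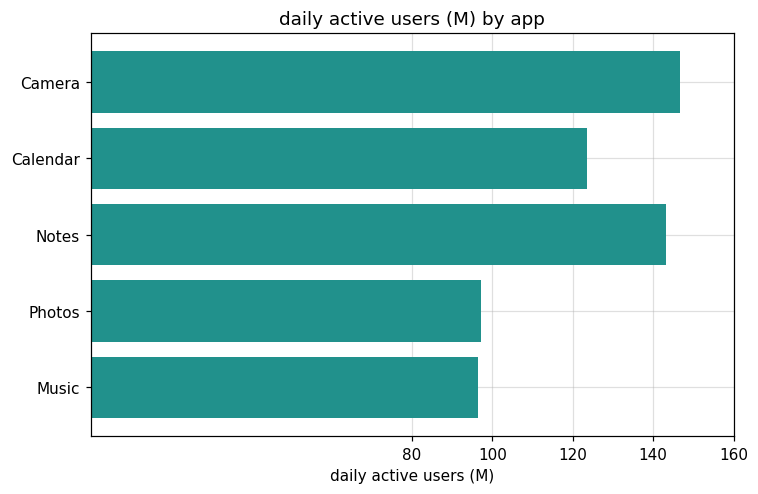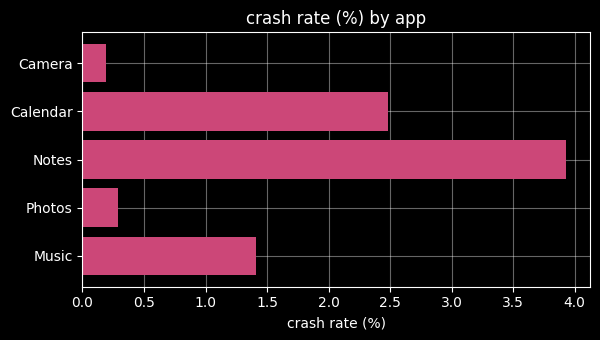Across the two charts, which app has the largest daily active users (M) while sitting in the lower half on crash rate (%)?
Camera

Chart 2 median crash rate (%) ≈ 1.5; below-median apps: Camera, Photos. Among those, Camera has the highest daily active users (M) (≈ 140).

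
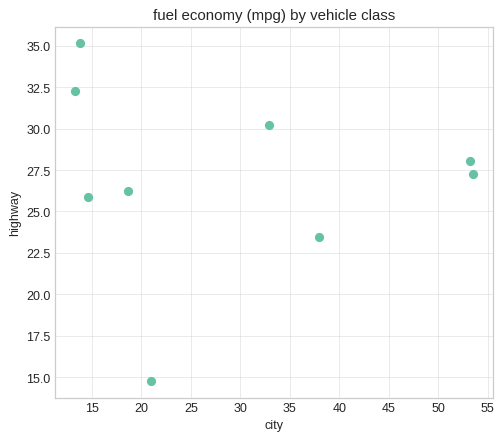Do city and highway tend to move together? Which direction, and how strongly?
no clear correlation

Points are roughly uncorrelated; weak (|r| ≈ 0.1).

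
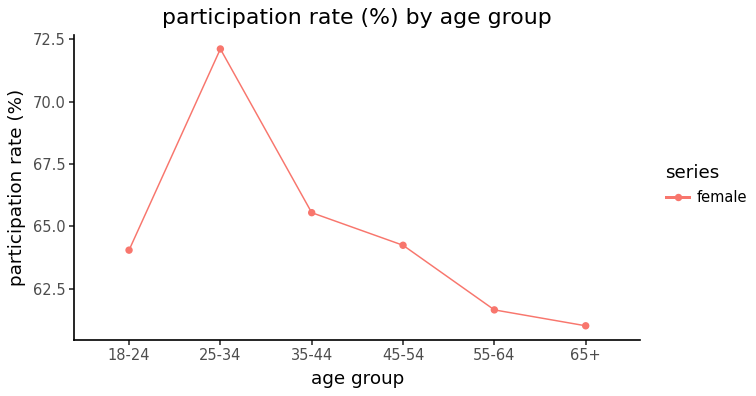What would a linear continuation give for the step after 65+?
Last three: 64, 62, 61 → slope ≈ -1.5/step → next ≈ 59.5.

≈ 59.5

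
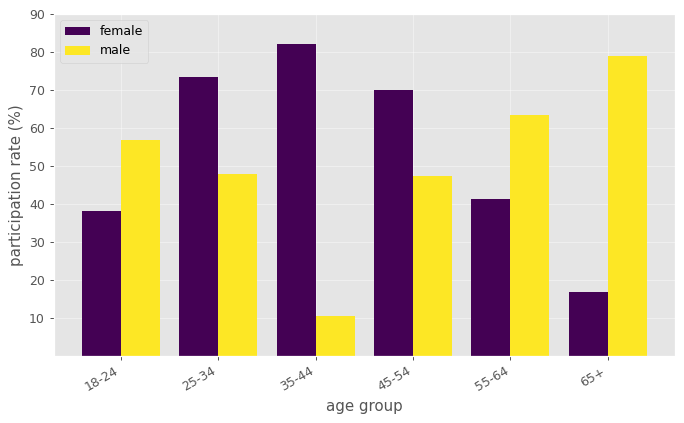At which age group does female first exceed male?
18-24: female ≈ 40 vs male ≈ 60 (not yet); 25-34: female ≈ 70 vs male ≈ 50 (first crossover).

25-34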